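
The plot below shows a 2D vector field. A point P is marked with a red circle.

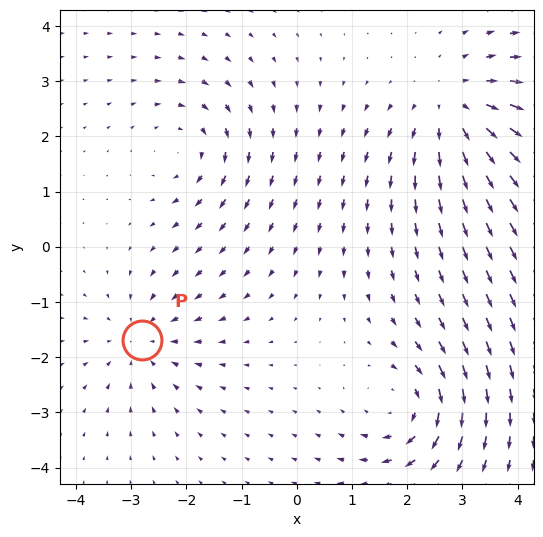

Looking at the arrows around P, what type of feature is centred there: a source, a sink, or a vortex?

sink

At P (-2.8, -1.7) the arrows converge inward. Divergence about -3, curl ≈0 — negative divergence with near-zero curl is a sink.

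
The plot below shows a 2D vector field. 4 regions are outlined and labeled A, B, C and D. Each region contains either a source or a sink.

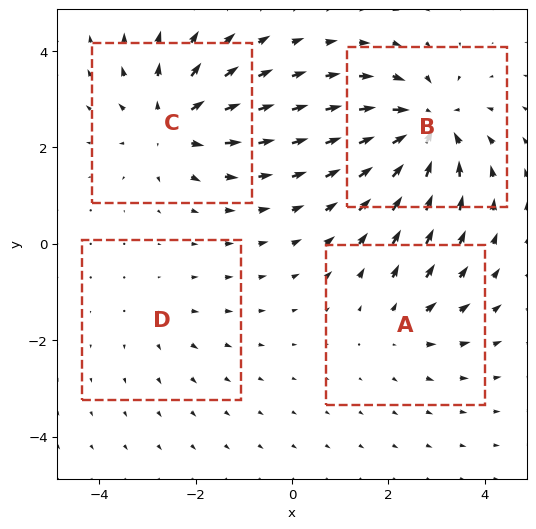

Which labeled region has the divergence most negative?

B

Divergence at each region's feature centre — A: about +3, B: about -7, C: about +6, D: about +2. Region B is most negative.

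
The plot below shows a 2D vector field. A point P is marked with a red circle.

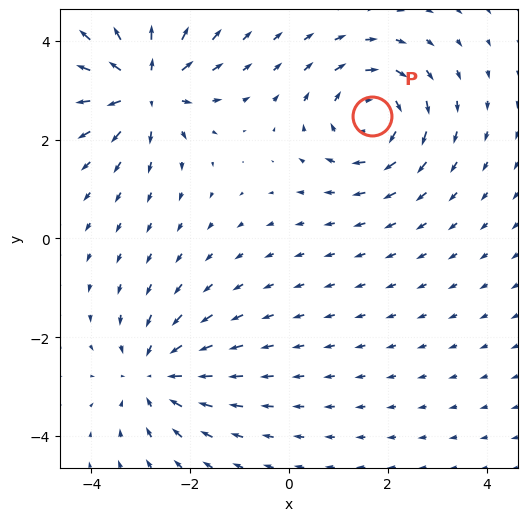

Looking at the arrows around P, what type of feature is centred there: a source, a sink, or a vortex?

At P (1.7, 2.5) the arrows circulate clockwise. Divergence ≈0, curl about -5 — near-zero divergence with nonzero curl is a vortex.

vortex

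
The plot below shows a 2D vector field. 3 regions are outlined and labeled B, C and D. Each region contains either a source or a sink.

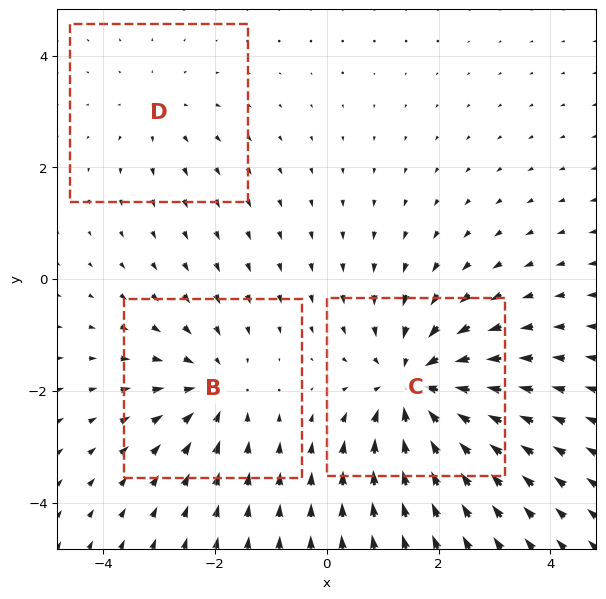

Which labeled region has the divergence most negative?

C

Divergence at each region's feature centre — B: about -3, C: about -5, D: about +2. Region C is most negative.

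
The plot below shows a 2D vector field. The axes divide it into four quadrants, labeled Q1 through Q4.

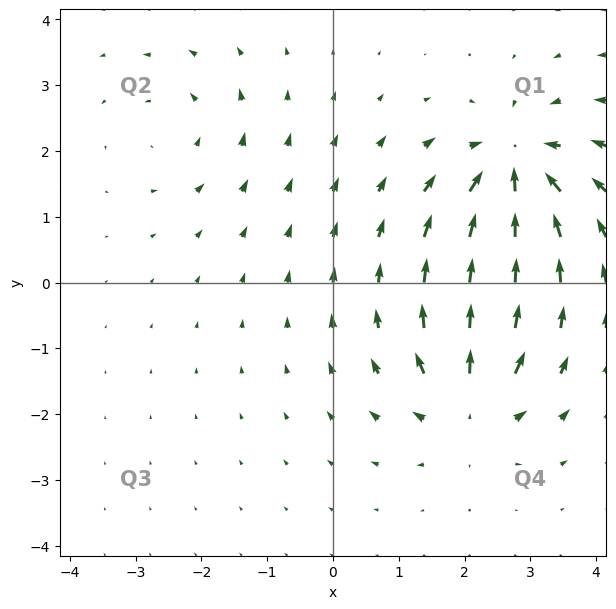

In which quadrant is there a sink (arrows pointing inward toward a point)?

Q1

The sink sits at approximately (2.8, 1.7), which lies in quadrant Q1. The divergence there is about -6, negative as expected for a sink.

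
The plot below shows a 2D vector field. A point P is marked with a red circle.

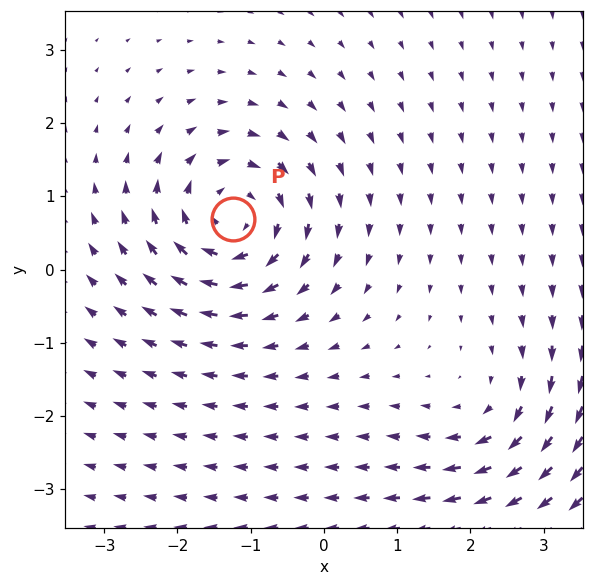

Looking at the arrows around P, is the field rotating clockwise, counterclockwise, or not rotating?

Near P at (-1.2, 0.7) the arrows circulate clockwise. The curl (z-component) there is about -6; negative curl means clockwise rotation.

clockwise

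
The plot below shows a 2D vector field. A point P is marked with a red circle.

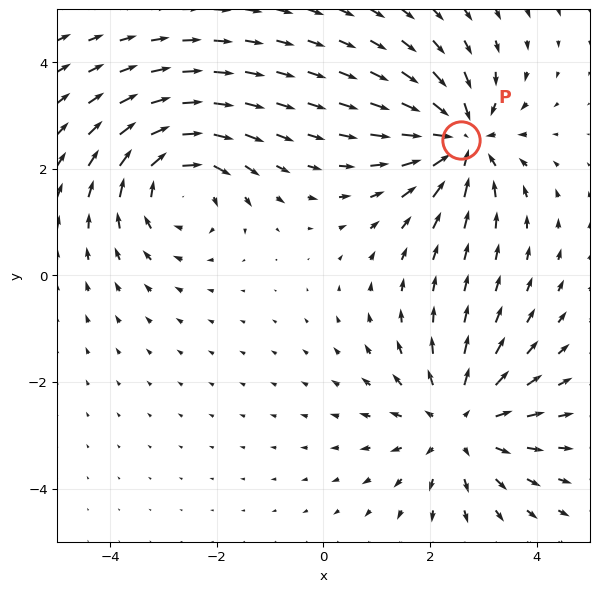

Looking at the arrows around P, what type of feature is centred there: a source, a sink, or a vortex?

At P (2.6, 2.5) the arrows converge inward. Divergence about -5, curl ≈0 — negative divergence with near-zero curl is a sink.

sink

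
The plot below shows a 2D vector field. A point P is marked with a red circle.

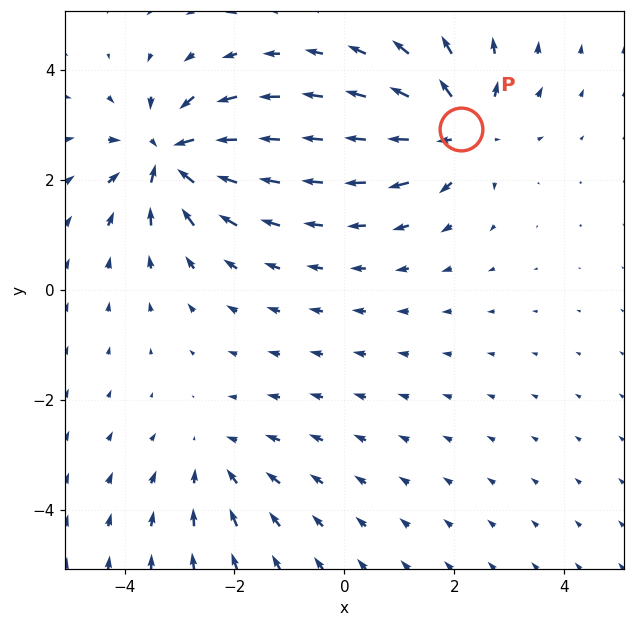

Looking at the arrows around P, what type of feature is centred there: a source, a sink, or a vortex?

At P (2.1, 2.9) the arrows spread outward. Divergence about +5, curl ≈0 — positive divergence with near-zero curl is a source.

source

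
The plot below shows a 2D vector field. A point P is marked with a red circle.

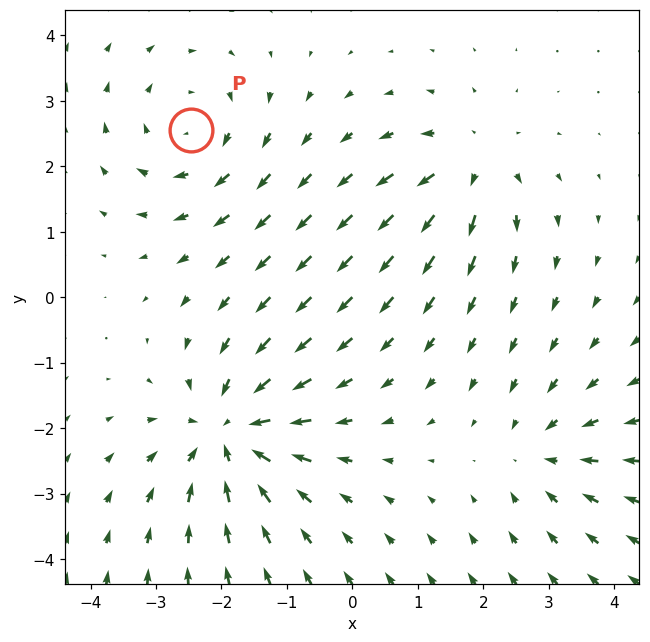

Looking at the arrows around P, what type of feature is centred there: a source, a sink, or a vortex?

vortex

At P (-2.5, 2.6) the arrows circulate clockwise. Divergence ≈0, curl about -3 — near-zero divergence with nonzero curl is a vortex.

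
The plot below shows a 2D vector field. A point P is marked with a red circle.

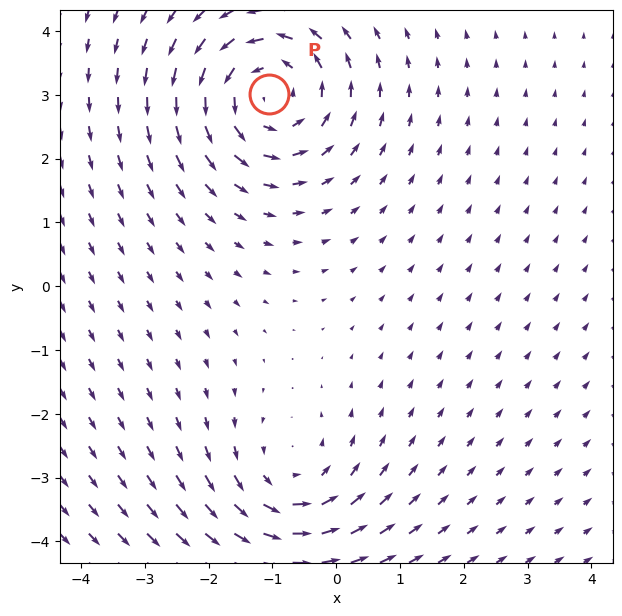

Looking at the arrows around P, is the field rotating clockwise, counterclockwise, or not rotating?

Near P at (-1.1, 3.0) the arrows circulate counterclockwise. The curl (z-component) there is about +4; positive curl means counterclockwise rotation.

counterclockwise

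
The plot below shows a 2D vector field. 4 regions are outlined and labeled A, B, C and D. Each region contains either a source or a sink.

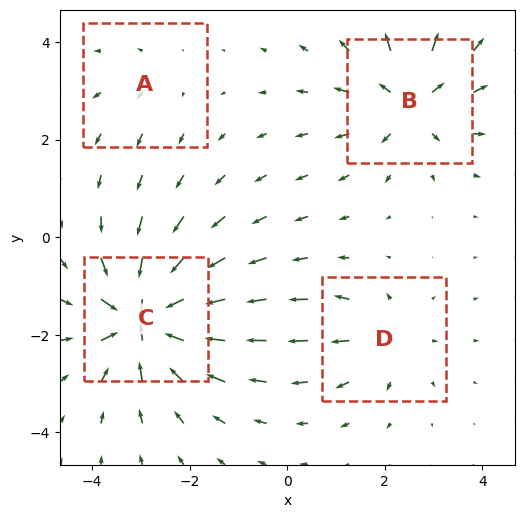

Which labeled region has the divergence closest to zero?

A

Divergence at each region's feature centre — A: about +2, B: about +6, C: about -9, D: about +4. Region A is closest to zero.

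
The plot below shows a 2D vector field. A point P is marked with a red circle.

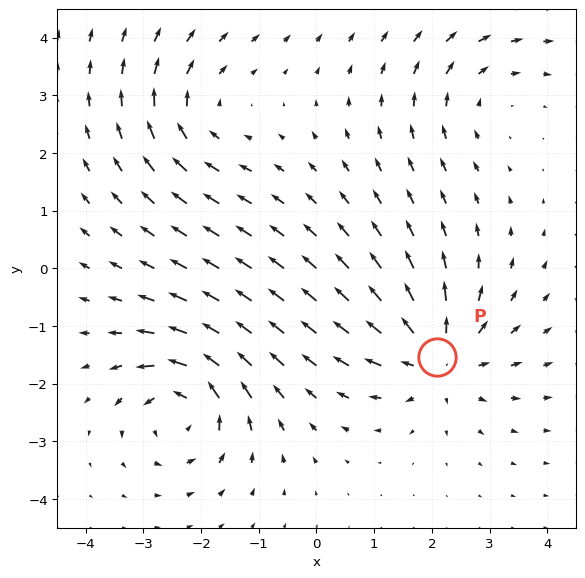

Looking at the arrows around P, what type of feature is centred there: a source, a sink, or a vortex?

At P (2.1, -1.5) the arrows spread outward. Divergence about +4, curl ≈0 — positive divergence with near-zero curl is a source.

source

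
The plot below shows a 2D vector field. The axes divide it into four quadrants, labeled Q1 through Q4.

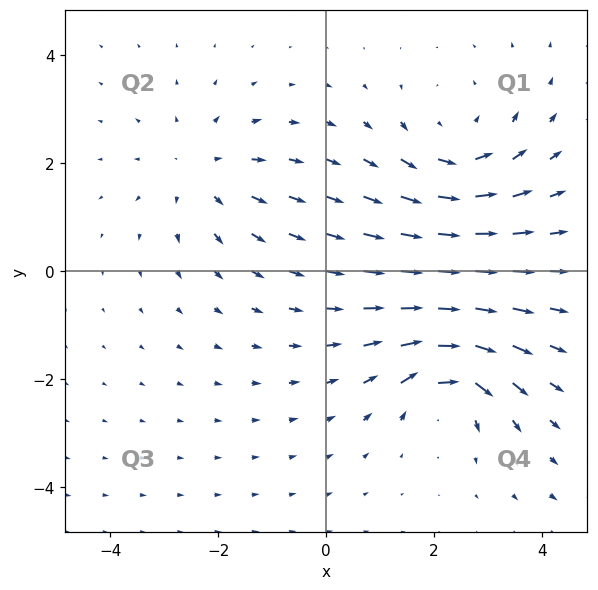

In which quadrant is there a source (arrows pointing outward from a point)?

The source sits at approximately (-2.3, 1.8), which lies in quadrant Q2. The divergence there is about +3, positive as expected for a source.

Q2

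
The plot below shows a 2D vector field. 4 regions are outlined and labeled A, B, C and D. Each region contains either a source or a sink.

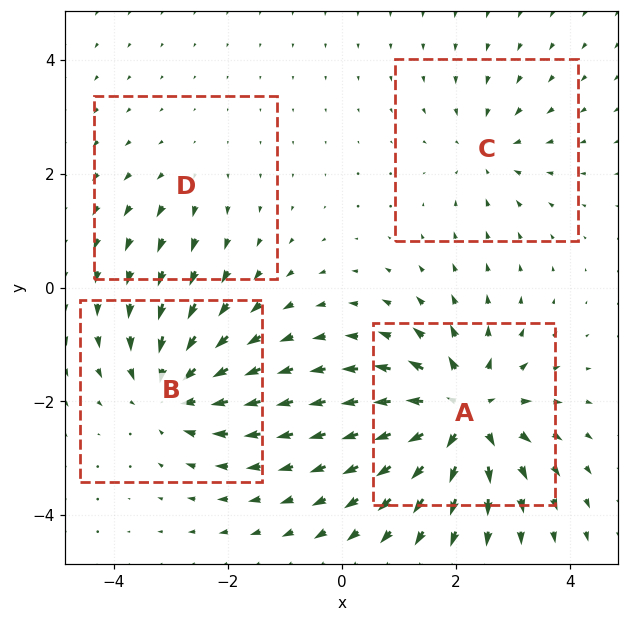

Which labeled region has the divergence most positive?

Divergence at each region's feature centre — A: about +7, B: about -5, C: about -3, D: about +2. Region A is most positive.

A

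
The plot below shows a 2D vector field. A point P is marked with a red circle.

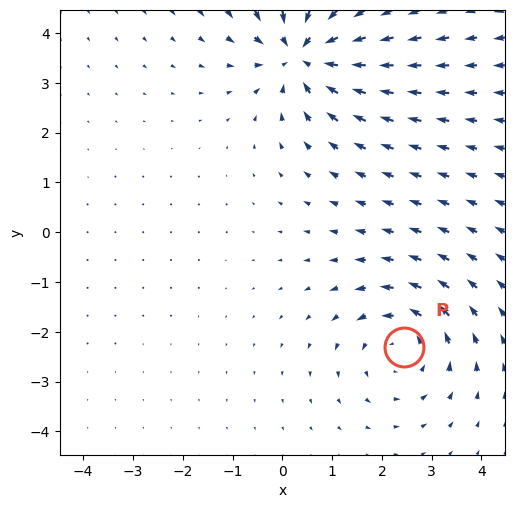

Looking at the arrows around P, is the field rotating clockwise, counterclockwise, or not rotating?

counterclockwise

Near P at (2.4, -2.3) the arrows circulate counterclockwise. The curl (z-component) there is about +3; positive curl means counterclockwise rotation.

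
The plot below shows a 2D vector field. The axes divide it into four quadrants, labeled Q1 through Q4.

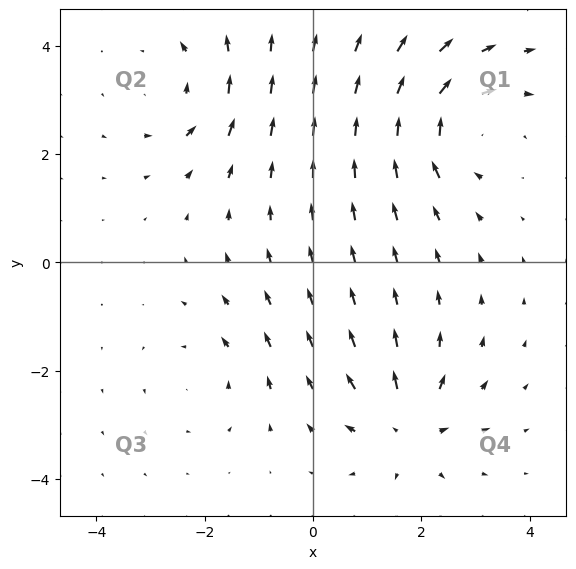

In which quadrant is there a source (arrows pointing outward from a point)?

The source sits at approximately (1.7, -3.0), which lies in quadrant Q4. The divergence there is about +5, positive as expected for a source.

Q4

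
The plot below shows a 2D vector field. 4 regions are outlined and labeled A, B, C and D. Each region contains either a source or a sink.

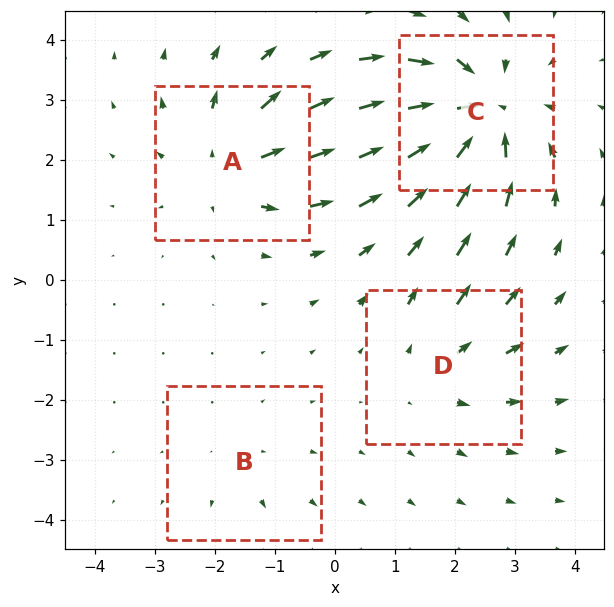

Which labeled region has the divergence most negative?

C

Divergence at each region's feature centre — A: about +5, B: about +2, C: about -8, D: about +3. Region C is most negative.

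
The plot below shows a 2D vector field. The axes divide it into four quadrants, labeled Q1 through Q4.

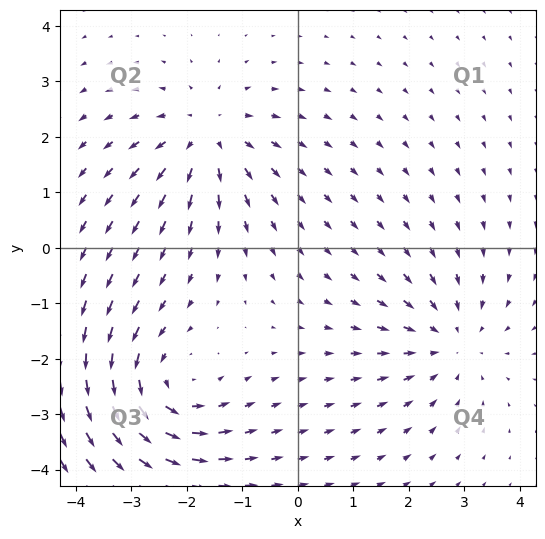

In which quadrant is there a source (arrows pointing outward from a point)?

The source sits at approximately (-1.6, 2.0), which lies in quadrant Q2. The divergence there is about +3, positive as expected for a source.

Q2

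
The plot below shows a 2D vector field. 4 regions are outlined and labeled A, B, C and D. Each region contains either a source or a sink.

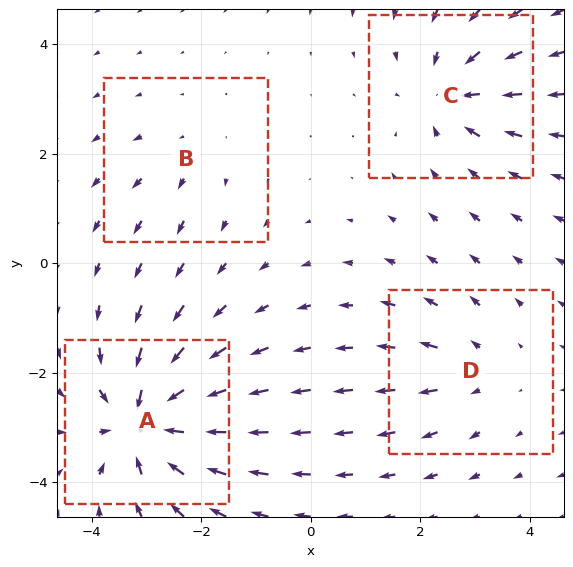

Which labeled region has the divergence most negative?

A

Divergence at each region's feature centre — A: about -7, B: about +2, C: about -5, D: about +3. Region A is most negative.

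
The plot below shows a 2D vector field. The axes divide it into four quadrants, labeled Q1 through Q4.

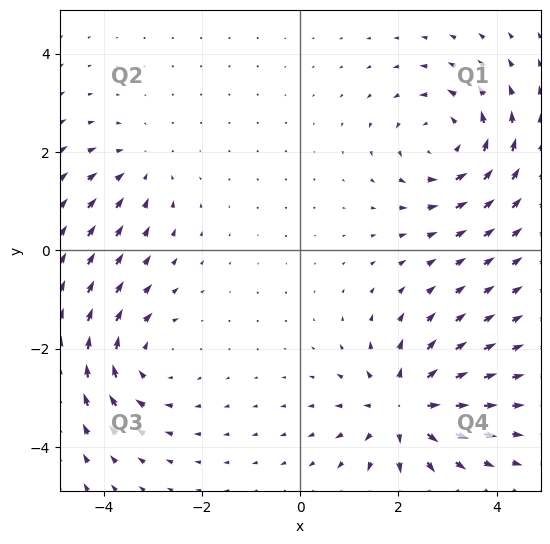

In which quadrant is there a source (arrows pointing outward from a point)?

The source sits at approximately (2.1, -3.2), which lies in quadrant Q4. The divergence there is about +5, positive as expected for a source.

Q4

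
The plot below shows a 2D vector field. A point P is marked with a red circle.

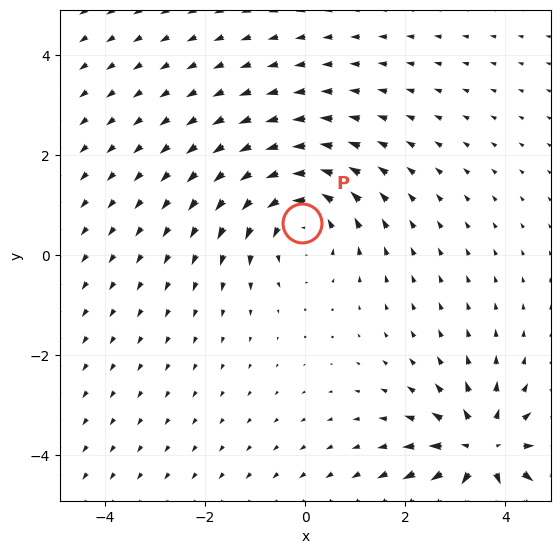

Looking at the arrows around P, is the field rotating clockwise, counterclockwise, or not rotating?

counterclockwise

Near P at (-0.1, 0.6) the arrows circulate counterclockwise. The curl (z-component) there is about +4; positive curl means counterclockwise rotation.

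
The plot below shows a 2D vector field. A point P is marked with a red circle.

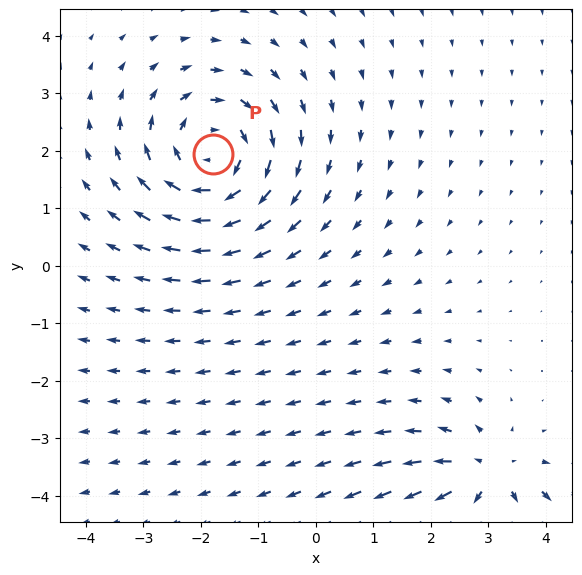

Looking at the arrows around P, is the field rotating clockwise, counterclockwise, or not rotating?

clockwise

Near P at (-1.8, 1.9) the arrows circulate clockwise. The curl (z-component) there is about -5; negative curl means clockwise rotation.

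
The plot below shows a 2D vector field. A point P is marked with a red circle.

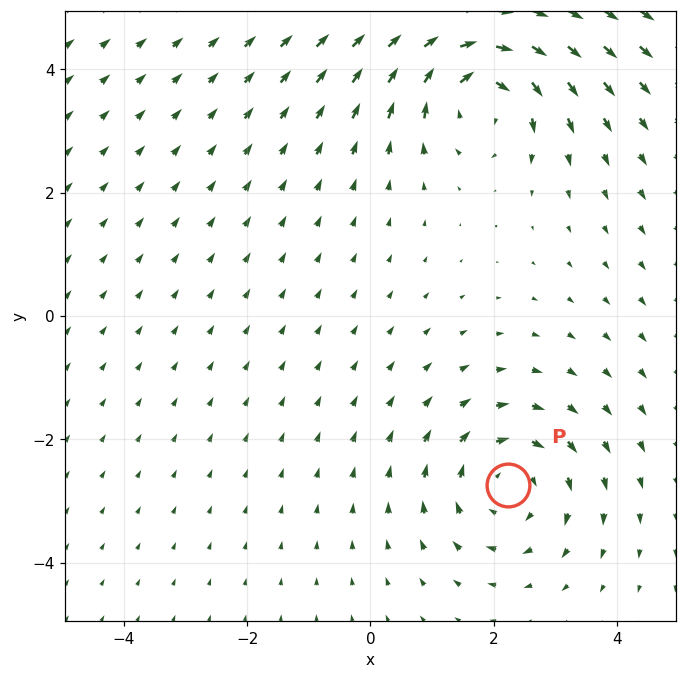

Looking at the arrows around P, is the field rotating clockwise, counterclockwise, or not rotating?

clockwise

Near P at (2.2, -2.7) the arrows circulate clockwise. The curl (z-component) there is about -3; negative curl means clockwise rotation.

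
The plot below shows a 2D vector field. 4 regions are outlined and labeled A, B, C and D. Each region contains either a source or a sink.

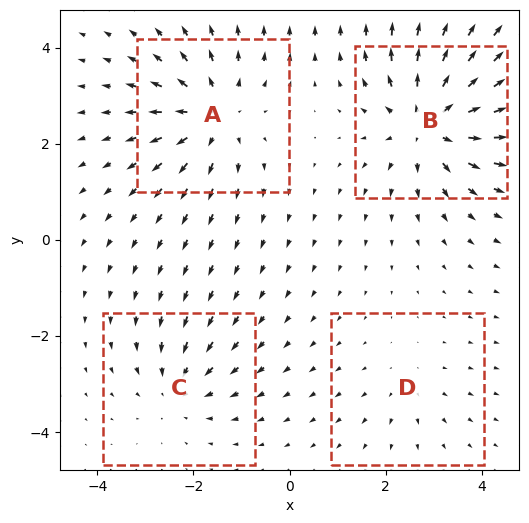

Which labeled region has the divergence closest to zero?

Divergence at each region's feature centre — A: about +5, B: about +6, C: about -3, D: about +2. Region D is closest to zero.

D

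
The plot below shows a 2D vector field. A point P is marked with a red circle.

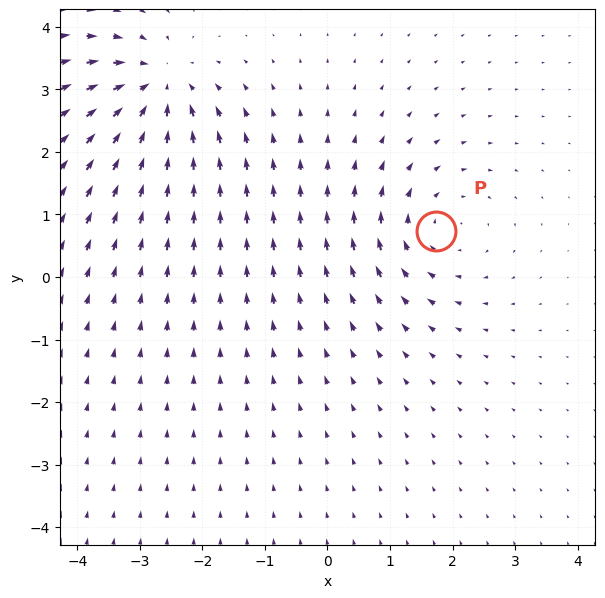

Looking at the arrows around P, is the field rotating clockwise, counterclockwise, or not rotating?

Near P at (1.7, 0.7) the arrows circulate clockwise. The curl (z-component) there is about -3; negative curl means clockwise rotation.

clockwise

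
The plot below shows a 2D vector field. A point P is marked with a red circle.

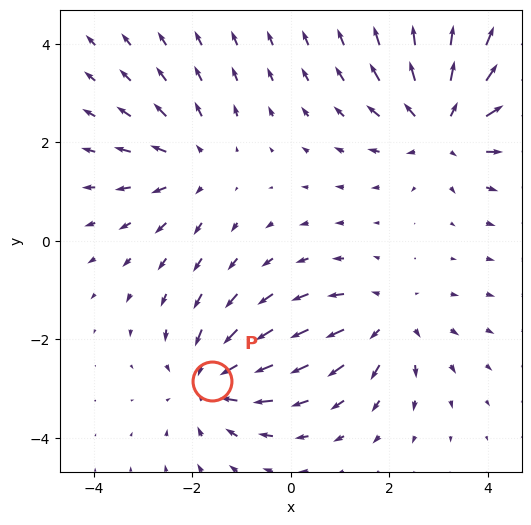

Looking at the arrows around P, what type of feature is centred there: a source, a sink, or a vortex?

sink

At P (-1.6, -2.9) the arrows converge inward. Divergence about -3, curl ≈0 — negative divergence with near-zero curl is a sink.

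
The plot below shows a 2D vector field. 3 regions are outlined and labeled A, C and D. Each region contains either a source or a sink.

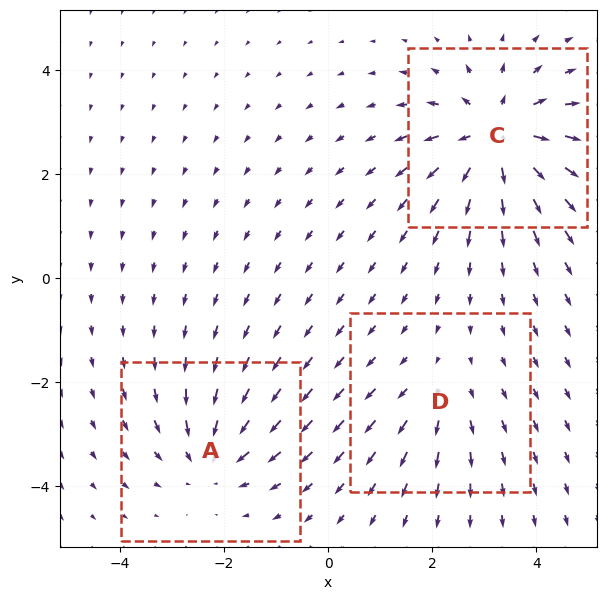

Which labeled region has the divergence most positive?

C

Divergence at each region's feature centre — A: about -3, C: about +5, D: about +2. Region C is most positive.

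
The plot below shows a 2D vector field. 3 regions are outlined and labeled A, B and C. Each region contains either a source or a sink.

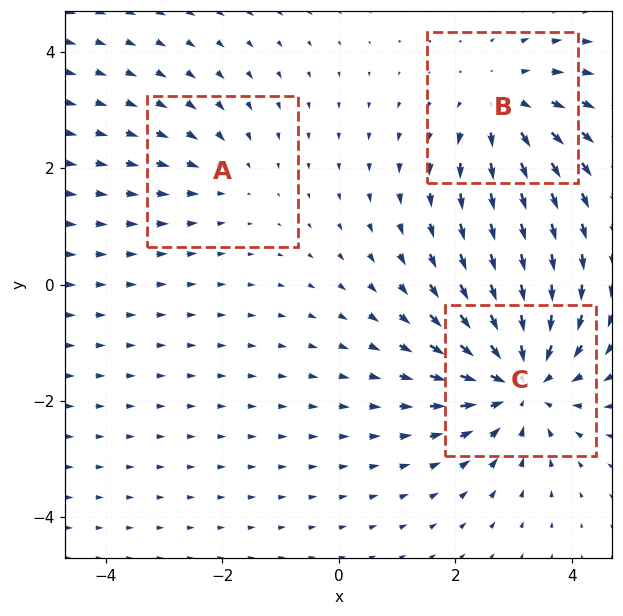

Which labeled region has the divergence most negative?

Divergence at each region's feature centre — A: about -2, B: about +3, C: about -5. Region C is most negative.

C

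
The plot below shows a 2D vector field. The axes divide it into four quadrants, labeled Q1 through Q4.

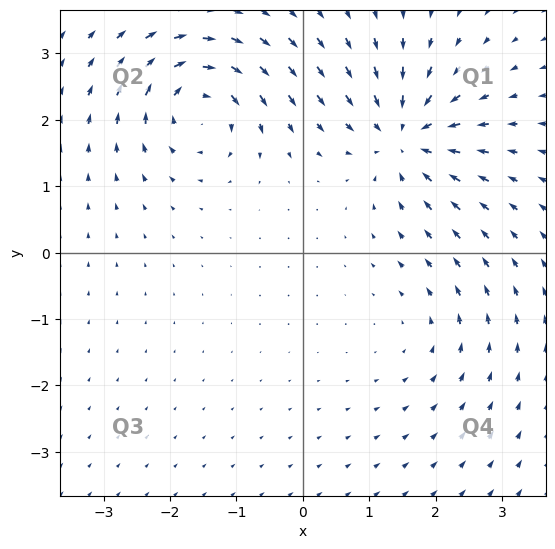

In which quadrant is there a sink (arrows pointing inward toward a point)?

The sink sits at approximately (1.5, 1.8), which lies in quadrant Q1. The divergence there is about -6, negative as expected for a sink.

Q1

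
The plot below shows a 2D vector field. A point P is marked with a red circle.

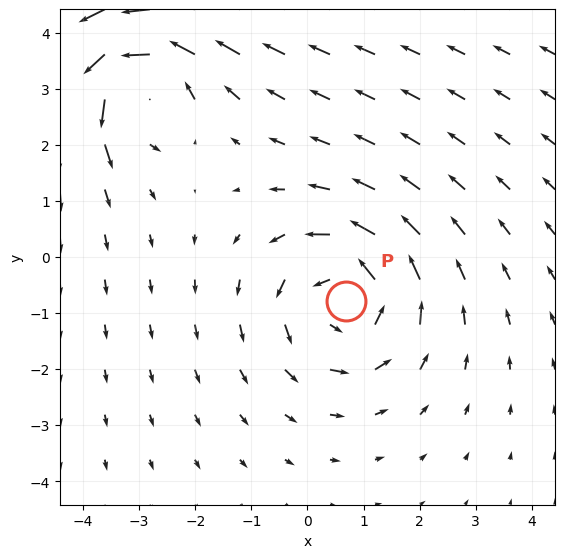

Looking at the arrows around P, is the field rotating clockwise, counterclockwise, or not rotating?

counterclockwise

Near P at (0.7, -0.8) the arrows circulate counterclockwise. The curl (z-component) there is about +4; positive curl means counterclockwise rotation.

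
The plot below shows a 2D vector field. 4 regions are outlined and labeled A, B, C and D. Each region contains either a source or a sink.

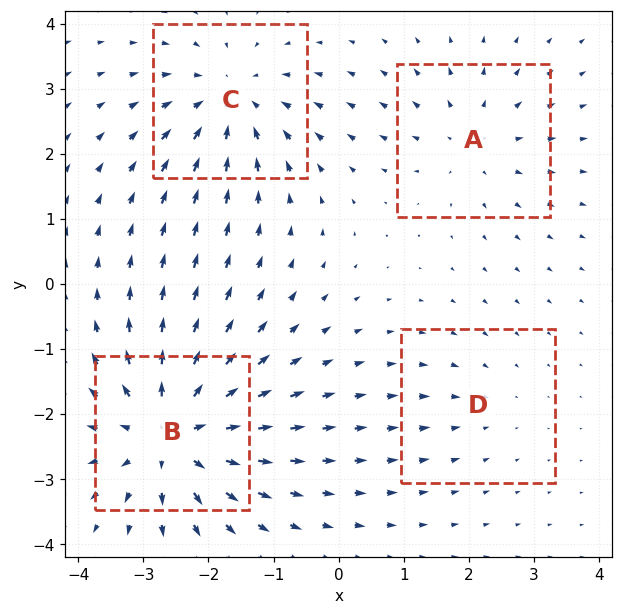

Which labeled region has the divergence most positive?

Divergence at each region's feature centre — A: about +3, B: about +7, C: about -5, D: about -2. Region B is most positive.

B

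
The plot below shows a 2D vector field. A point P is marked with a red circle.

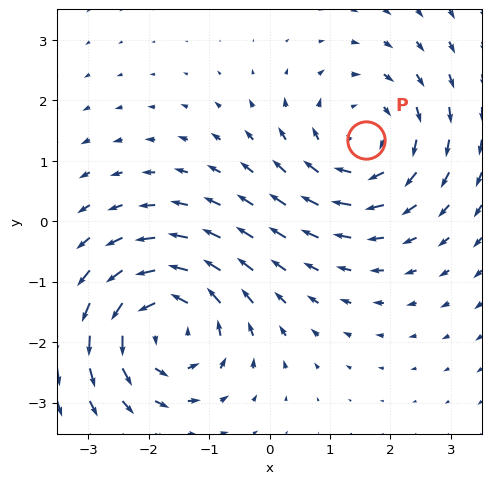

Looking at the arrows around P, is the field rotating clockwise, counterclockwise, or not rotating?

clockwise

Near P at (1.6, 1.3) the arrows circulate clockwise. The curl (z-component) there is about -4; negative curl means clockwise rotation.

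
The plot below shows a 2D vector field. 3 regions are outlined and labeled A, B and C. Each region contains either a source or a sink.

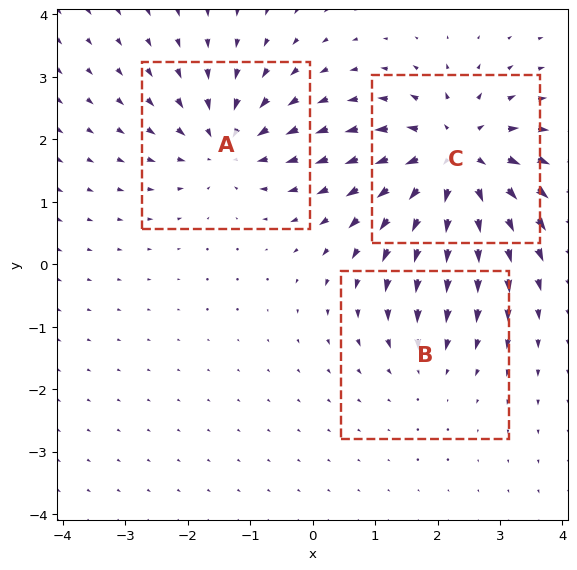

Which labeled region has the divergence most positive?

Divergence at each region's feature centre — A: about -4, B: about -2, C: about +6. Region C is most positive.

C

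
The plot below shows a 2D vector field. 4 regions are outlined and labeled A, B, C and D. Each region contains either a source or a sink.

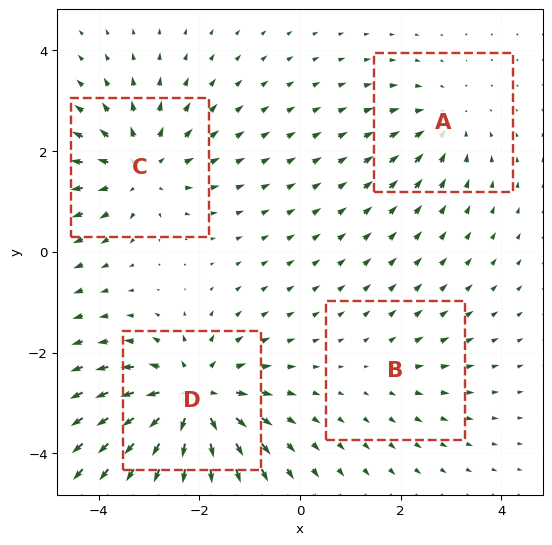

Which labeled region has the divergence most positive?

D

Divergence at each region's feature centre — A: about -3, B: about +2, C: about +5, D: about +7. Region D is most positive.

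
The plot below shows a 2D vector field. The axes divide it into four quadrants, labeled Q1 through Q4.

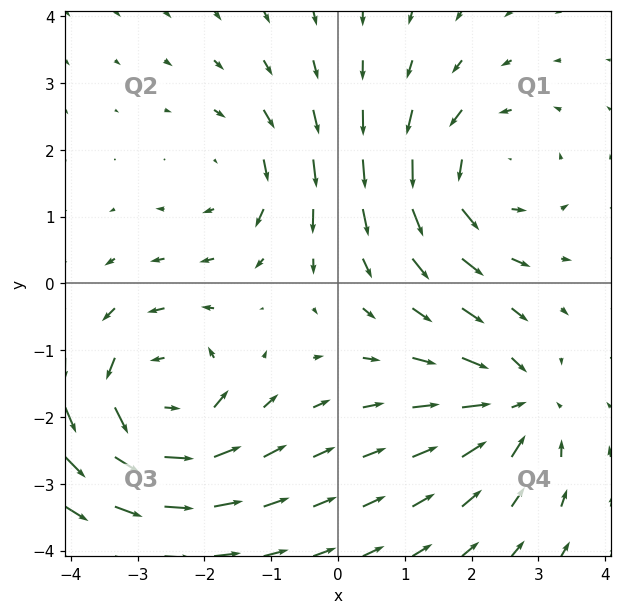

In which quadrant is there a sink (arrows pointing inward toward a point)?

Q4

The sink sits at approximately (2.6, -1.8), which lies in quadrant Q4. The divergence there is about -4, negative as expected for a sink.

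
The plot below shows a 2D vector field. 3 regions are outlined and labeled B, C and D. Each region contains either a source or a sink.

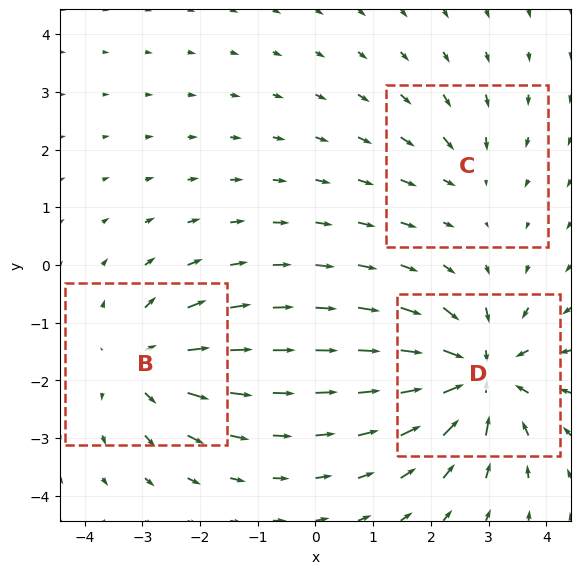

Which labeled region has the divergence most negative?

D

Divergence at each region's feature centre — B: about +4, C: about -2, D: about -6. Region D is most negative.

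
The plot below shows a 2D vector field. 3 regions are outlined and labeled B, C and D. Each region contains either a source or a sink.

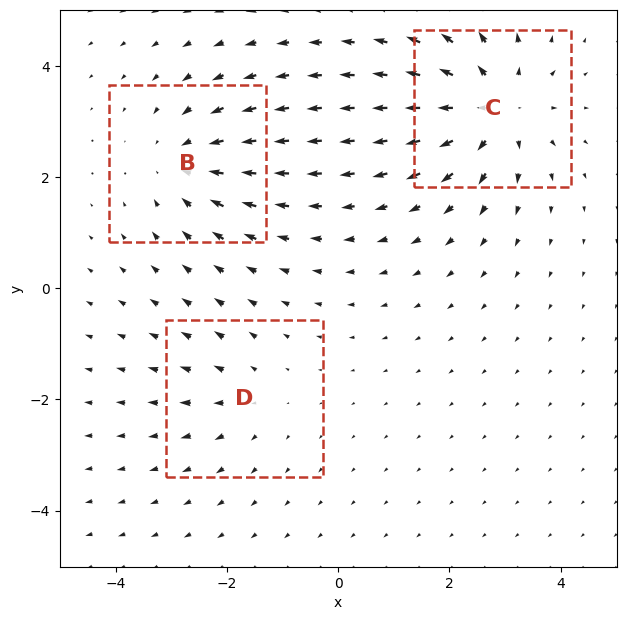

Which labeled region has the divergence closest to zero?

Divergence at each region's feature centre — B: about -3, C: about +4, D: about +2. Region D is closest to zero.

D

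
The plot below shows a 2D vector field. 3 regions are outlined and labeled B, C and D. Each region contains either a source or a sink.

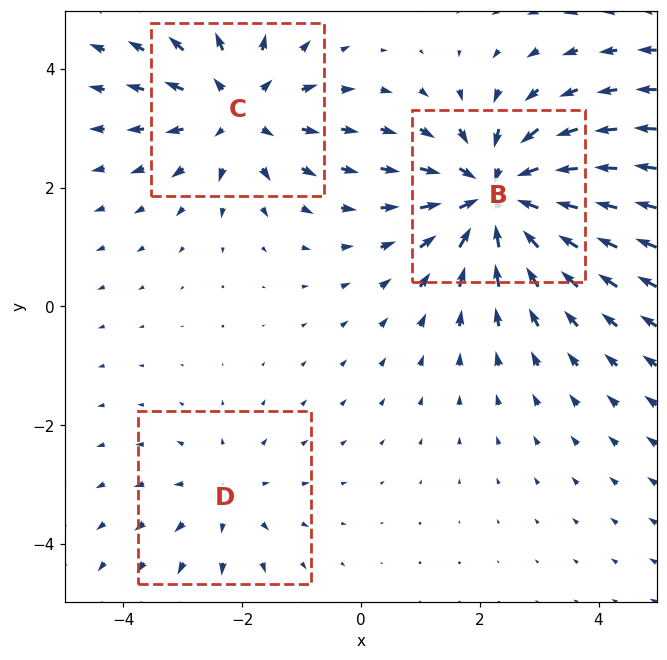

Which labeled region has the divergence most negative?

B

Divergence at each region's feature centre — B: about -5, C: about +3, D: about +2. Region B is most negative.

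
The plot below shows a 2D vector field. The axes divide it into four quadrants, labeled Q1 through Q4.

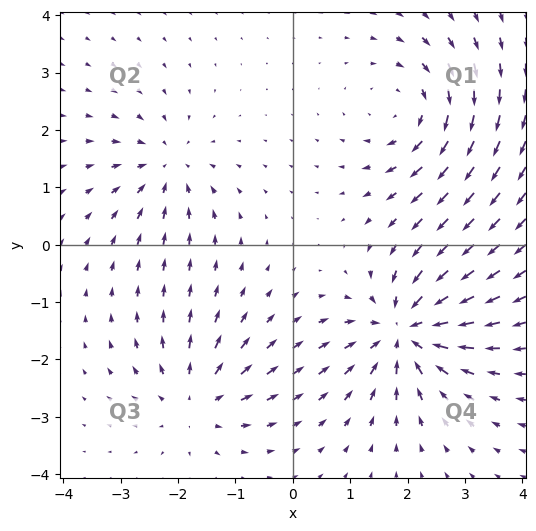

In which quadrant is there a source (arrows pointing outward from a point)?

The source sits at approximately (-1.7, -2.7), which lies in quadrant Q3. The divergence there is about +4, positive as expected for a source.

Q3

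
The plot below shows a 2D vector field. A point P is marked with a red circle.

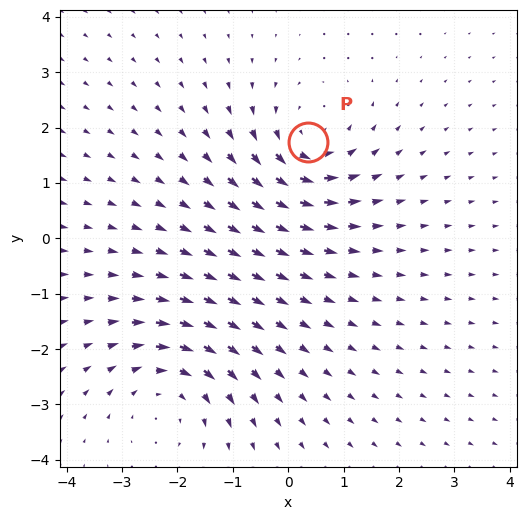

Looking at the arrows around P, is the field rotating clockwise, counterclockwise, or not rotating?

Near P at (0.4, 1.7) the arrows circulate counterclockwise. The curl (z-component) there is about +4; positive curl means counterclockwise rotation.

counterclockwise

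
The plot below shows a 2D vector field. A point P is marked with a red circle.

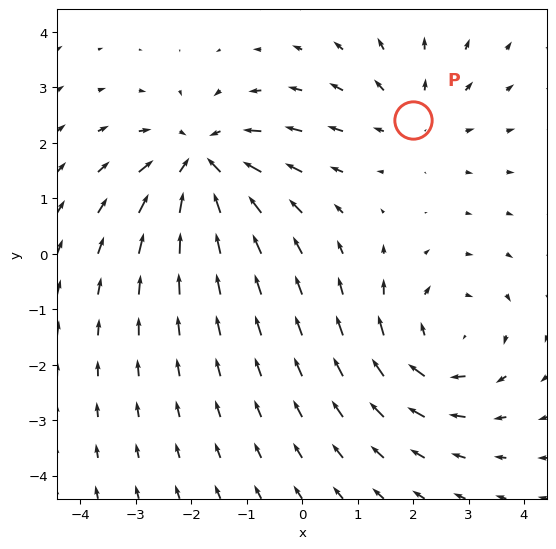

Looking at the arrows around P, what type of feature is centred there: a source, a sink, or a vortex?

source

At P (2.0, 2.4) the arrows spread outward. Divergence about +3, curl ≈0 — positive divergence with near-zero curl is a source.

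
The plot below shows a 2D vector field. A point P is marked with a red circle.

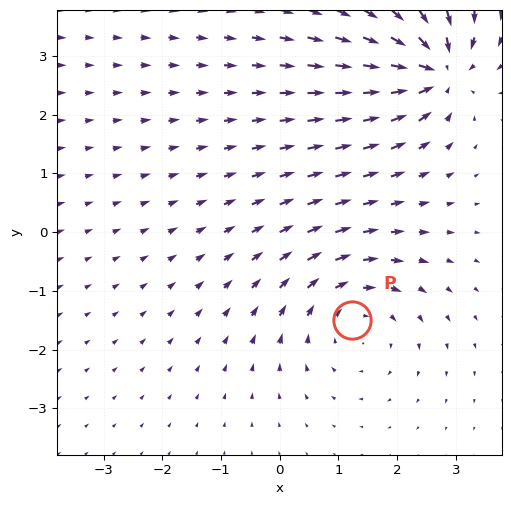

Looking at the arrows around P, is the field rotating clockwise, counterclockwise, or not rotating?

clockwise

Near P at (1.2, -1.5) the arrows circulate clockwise. The curl (z-component) there is about -3; negative curl means clockwise rotation.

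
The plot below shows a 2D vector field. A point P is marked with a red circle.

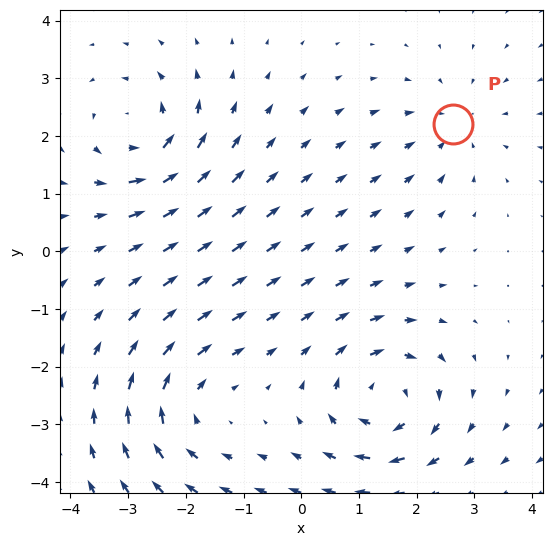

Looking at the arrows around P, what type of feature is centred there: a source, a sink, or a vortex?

sink

At P (2.6, 2.2) the arrows converge inward. Divergence about -3, curl ≈0 — negative divergence with near-zero curl is a sink.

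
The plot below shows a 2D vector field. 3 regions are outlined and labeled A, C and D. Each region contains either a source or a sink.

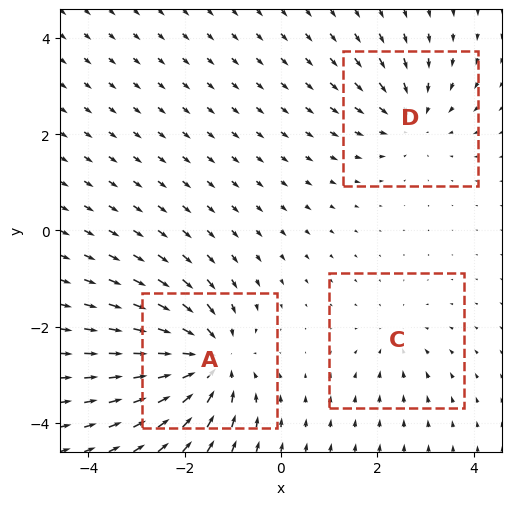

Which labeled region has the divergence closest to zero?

Divergence at each region's feature centre — A: about -5, C: about -2, D: about -3. Region C is closest to zero.

C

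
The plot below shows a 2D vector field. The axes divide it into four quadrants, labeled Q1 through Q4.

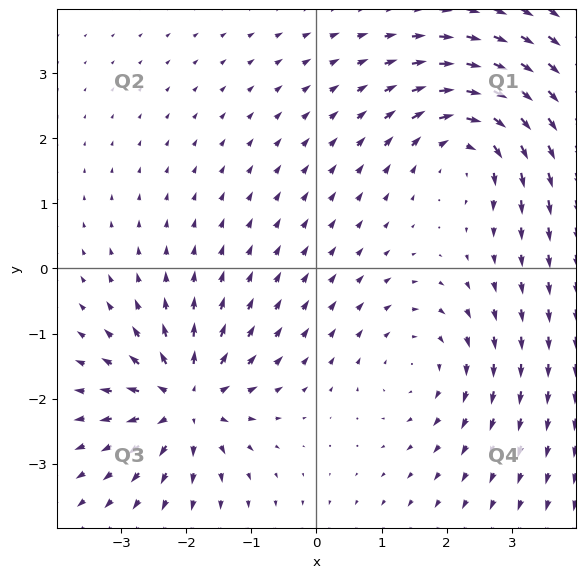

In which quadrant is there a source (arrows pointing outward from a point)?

The source sits at approximately (-2.0, -2.0), which lies in quadrant Q3. The divergence there is about +6, positive as expected for a source.

Q3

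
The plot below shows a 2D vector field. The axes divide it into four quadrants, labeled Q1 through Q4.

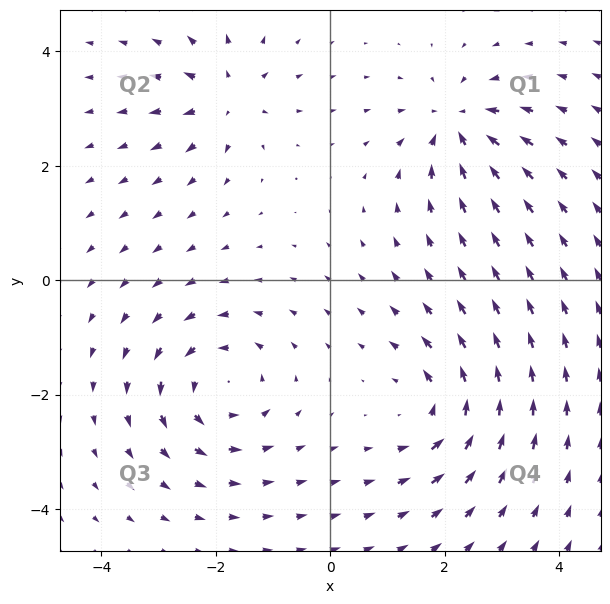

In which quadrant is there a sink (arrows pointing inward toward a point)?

Q1

The sink sits at approximately (2.2, 2.7), which lies in quadrant Q1. The divergence there is about -5, negative as expected for a sink.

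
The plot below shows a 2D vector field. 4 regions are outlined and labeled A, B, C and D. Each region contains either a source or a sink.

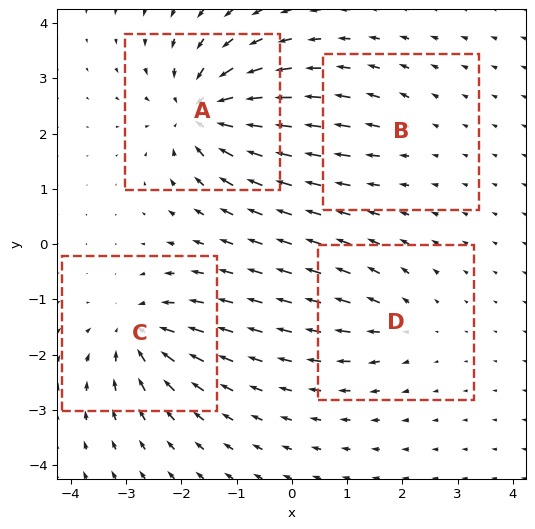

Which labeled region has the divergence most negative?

Divergence at each region's feature centre — A: about -8, B: about +2, C: about -6, D: about +4. Region A is most negative.

A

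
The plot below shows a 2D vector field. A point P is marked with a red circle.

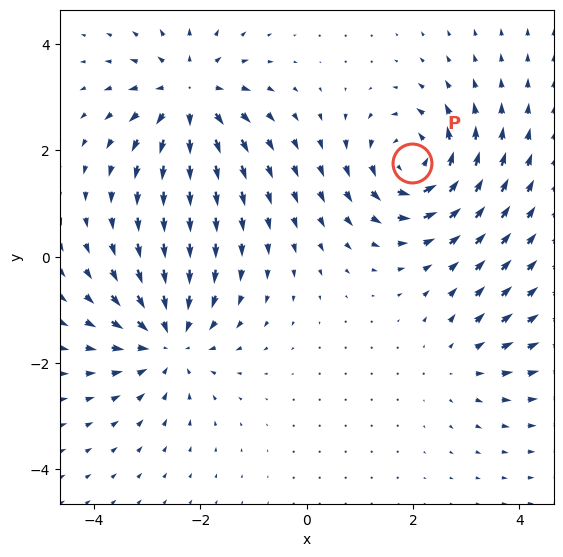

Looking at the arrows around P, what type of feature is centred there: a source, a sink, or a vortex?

vortex

At P (2.0, 1.8) the arrows circulate counterclockwise. Divergence ≈0, curl about +6 — near-zero divergence with nonzero curl is a vortex.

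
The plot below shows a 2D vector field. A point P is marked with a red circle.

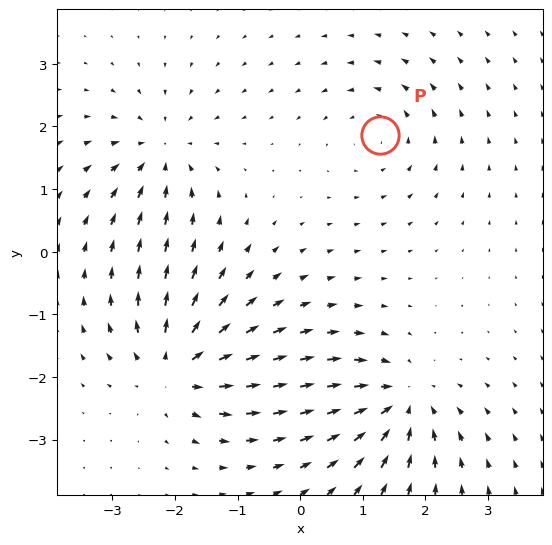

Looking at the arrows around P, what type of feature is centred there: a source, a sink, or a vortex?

vortex

At P (1.3, 1.9) the arrows circulate counterclockwise. Divergence ≈0, curl about +4 — near-zero divergence with nonzero curl is a vortex.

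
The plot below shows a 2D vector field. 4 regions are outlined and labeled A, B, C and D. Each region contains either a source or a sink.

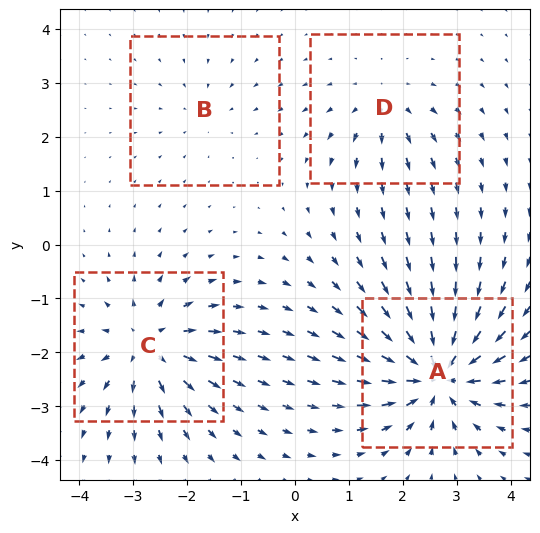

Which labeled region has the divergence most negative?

Divergence at each region's feature centre — A: about -9, B: about -2, C: about +6, D: about +4. Region A is most negative.

A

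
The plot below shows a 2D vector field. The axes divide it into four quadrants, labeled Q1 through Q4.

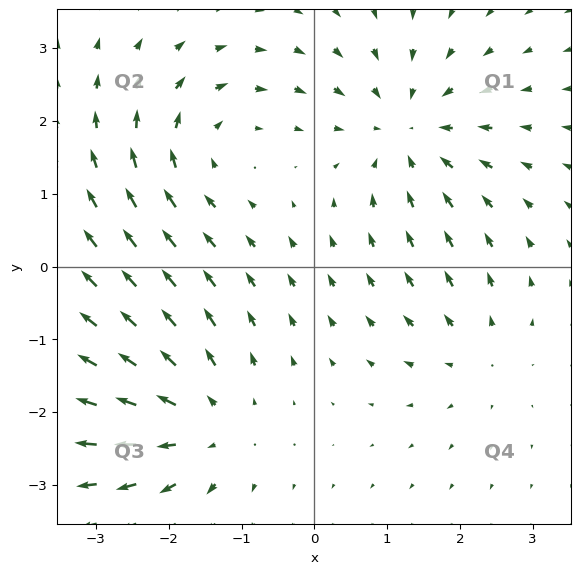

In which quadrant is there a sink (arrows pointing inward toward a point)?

Q1

The sink sits at approximately (1.3, 1.9), which lies in quadrant Q1. The divergence there is about -5, negative as expected for a sink.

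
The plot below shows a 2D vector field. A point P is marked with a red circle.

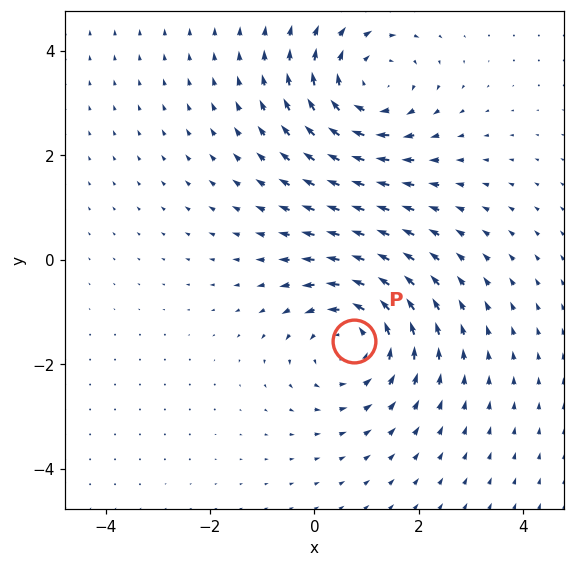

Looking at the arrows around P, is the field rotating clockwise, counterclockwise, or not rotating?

counterclockwise

Near P at (0.8, -1.5) the arrows circulate counterclockwise. The curl (z-component) there is about +4; positive curl means counterclockwise rotation.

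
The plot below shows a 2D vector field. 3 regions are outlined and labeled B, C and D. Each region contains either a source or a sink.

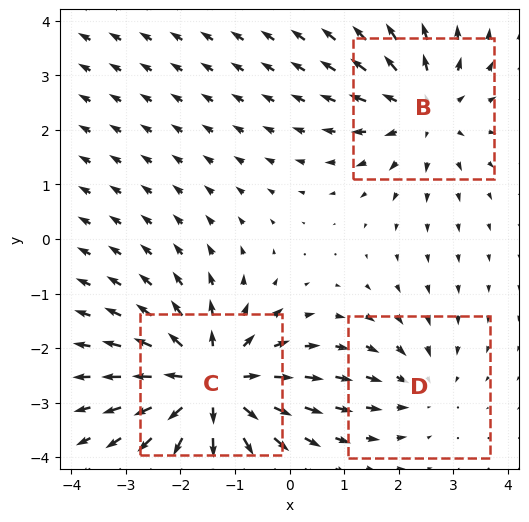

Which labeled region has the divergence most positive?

Divergence at each region's feature centre — B: about +3, C: about +5, D: about -2. Region C is most positive.

C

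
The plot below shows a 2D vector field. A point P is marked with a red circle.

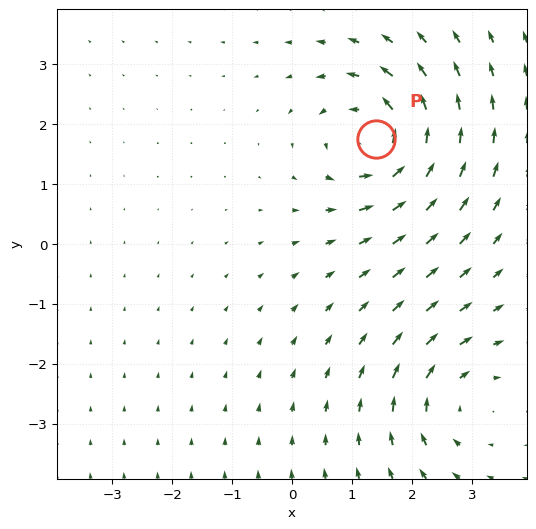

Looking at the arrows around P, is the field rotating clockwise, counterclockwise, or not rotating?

Near P at (1.4, 1.7) the arrows circulate counterclockwise. The curl (z-component) there is about +5; positive curl means counterclockwise rotation.

counterclockwise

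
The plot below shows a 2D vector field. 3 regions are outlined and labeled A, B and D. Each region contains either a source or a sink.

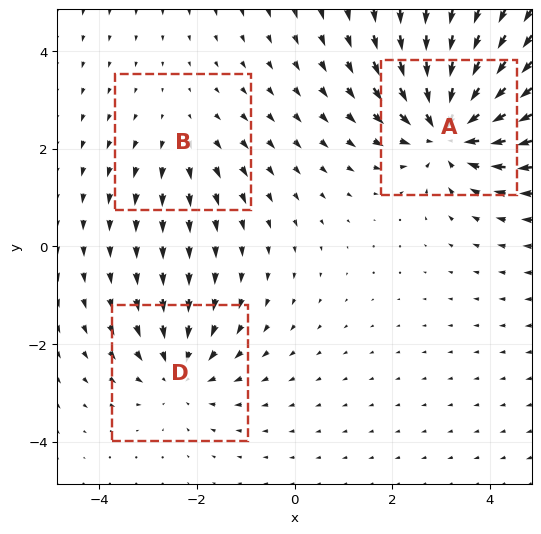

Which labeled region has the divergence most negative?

Divergence at each region's feature centre — A: about -5, B: about +2, D: about -3. Region A is most negative.

A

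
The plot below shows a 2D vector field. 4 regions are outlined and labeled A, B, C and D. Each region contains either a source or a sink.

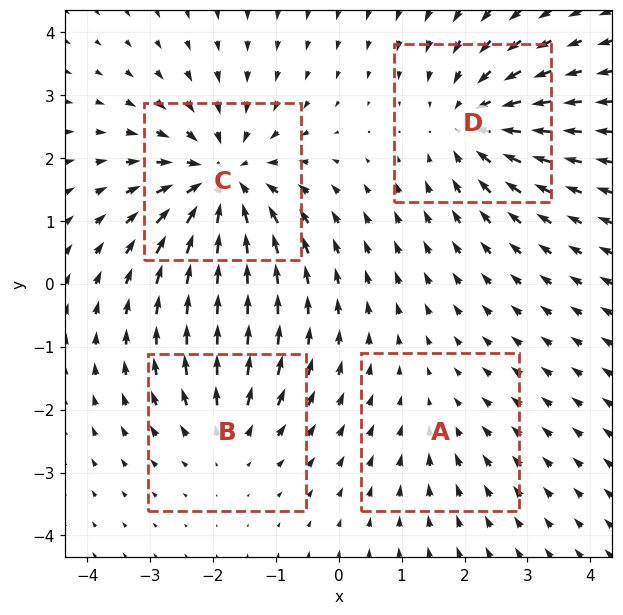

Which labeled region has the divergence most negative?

C

Divergence at each region's feature centre — A: about -2, B: about +3, C: about -6, D: about -5. Region C is most negative.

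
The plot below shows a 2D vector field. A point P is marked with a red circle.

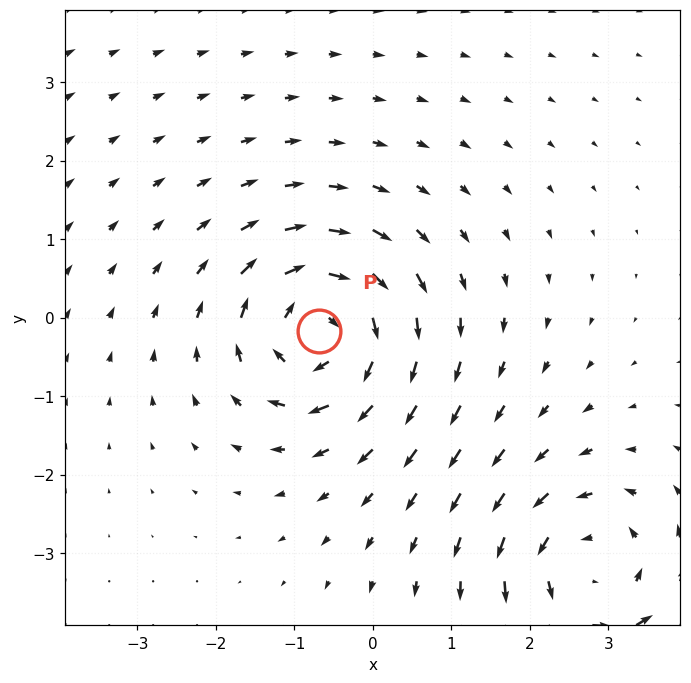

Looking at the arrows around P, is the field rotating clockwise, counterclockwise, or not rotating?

Near P at (-0.7, -0.2) the arrows circulate clockwise. The curl (z-component) there is about -6; negative curl means clockwise rotation.

clockwise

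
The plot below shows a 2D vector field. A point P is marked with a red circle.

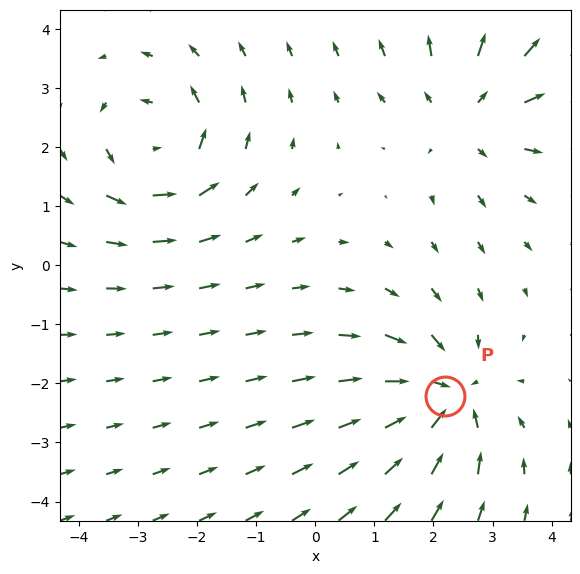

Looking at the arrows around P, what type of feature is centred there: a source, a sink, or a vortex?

At P (2.2, -2.2) the arrows converge inward. Divergence about -5, curl ≈0 — negative divergence with near-zero curl is a sink.

sink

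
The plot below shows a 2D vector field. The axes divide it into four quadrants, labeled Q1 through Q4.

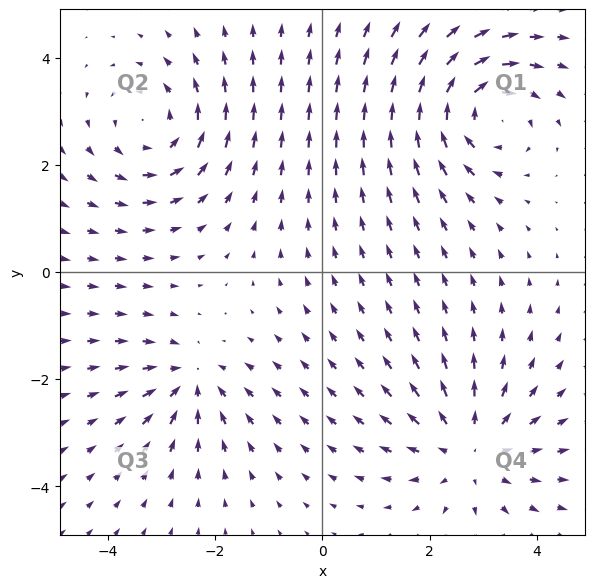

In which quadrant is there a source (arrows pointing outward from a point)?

Q4

The source sits at approximately (2.8, -3.3), which lies in quadrant Q4. The divergence there is about +4, positive as expected for a source.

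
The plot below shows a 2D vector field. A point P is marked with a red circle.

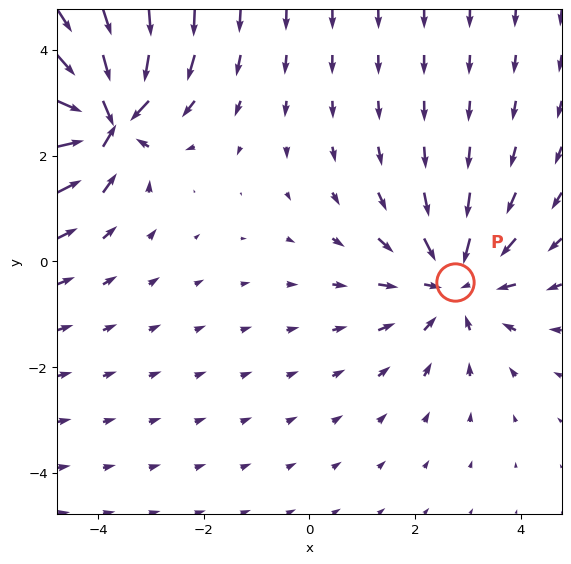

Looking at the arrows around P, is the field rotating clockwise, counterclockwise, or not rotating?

Near P at (2.7, -0.4) the arrows show no circulation. The curl there is ≈0.

not rotating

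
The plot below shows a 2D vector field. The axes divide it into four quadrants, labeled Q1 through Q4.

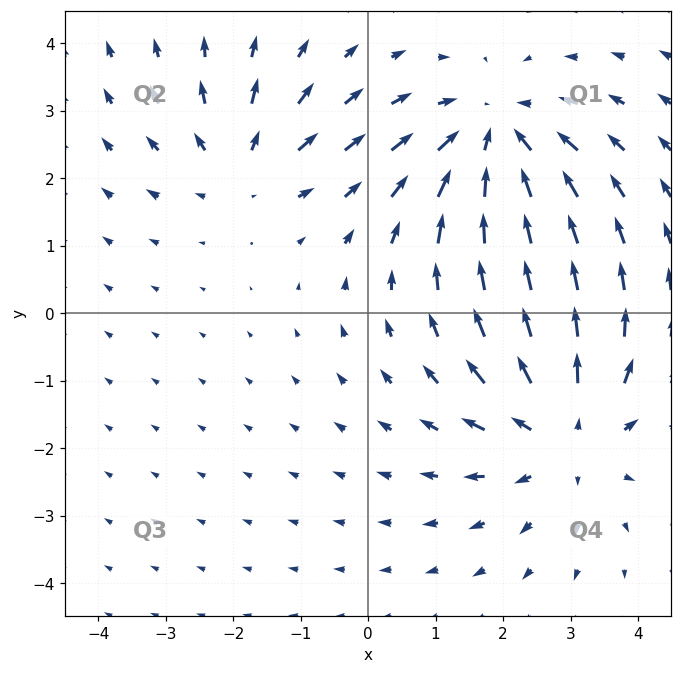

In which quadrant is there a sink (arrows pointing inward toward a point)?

The sink sits at approximately (1.9, 2.6), which lies in quadrant Q1. The divergence there is about -4, negative as expected for a sink.

Q1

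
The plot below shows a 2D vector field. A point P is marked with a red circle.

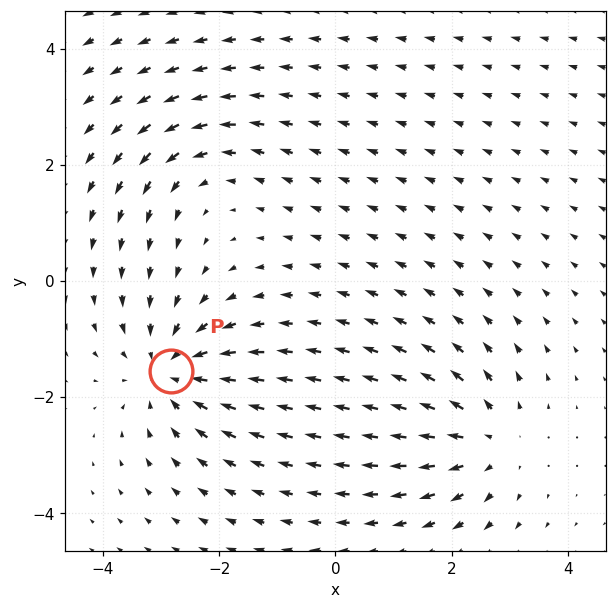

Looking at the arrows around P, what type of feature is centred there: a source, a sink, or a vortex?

sink

At P (-2.8, -1.5) the arrows converge inward. Divergence about -4, curl ≈0 — negative divergence with near-zero curl is a sink.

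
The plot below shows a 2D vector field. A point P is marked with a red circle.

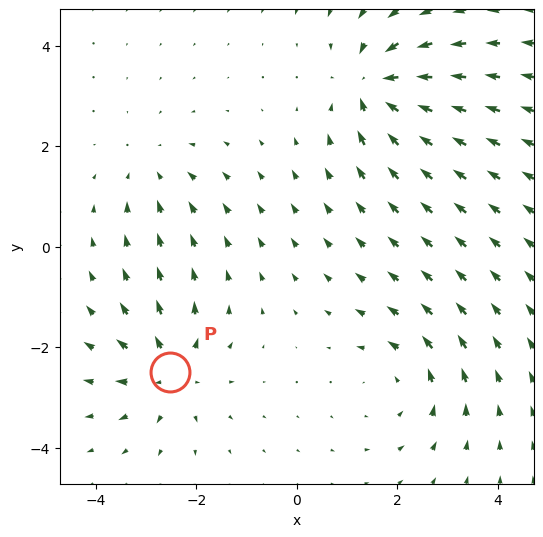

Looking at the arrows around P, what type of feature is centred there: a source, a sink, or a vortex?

At P (-2.5, -2.5) the arrows spread outward. Divergence about +5, curl ≈0 — positive divergence with near-zero curl is a source.

source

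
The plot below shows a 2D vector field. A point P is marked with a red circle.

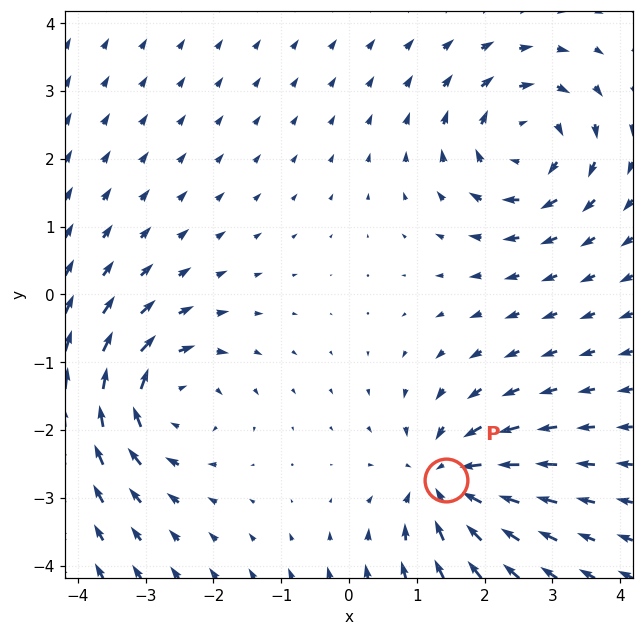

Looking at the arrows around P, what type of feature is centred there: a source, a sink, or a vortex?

sink

At P (1.4, -2.7) the arrows converge inward. Divergence about -5, curl ≈0 — negative divergence with near-zero curl is a sink.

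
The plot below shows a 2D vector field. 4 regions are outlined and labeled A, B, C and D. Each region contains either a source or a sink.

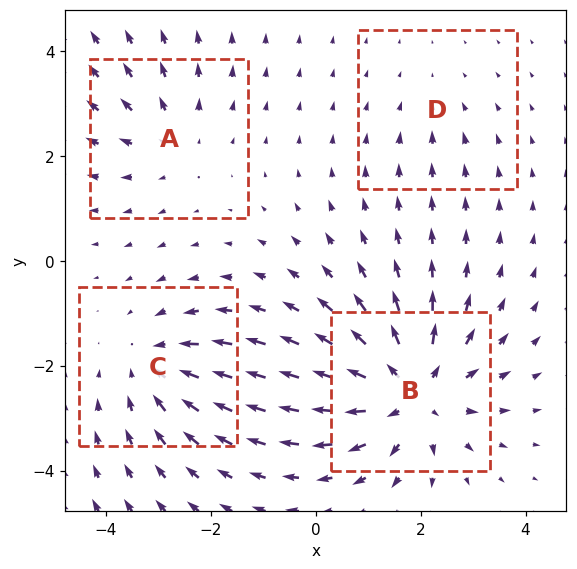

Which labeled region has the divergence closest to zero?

Divergence at each region's feature centre — A: about +3, B: about +6, C: about -4, D: about -2. Region D is closest to zero.

D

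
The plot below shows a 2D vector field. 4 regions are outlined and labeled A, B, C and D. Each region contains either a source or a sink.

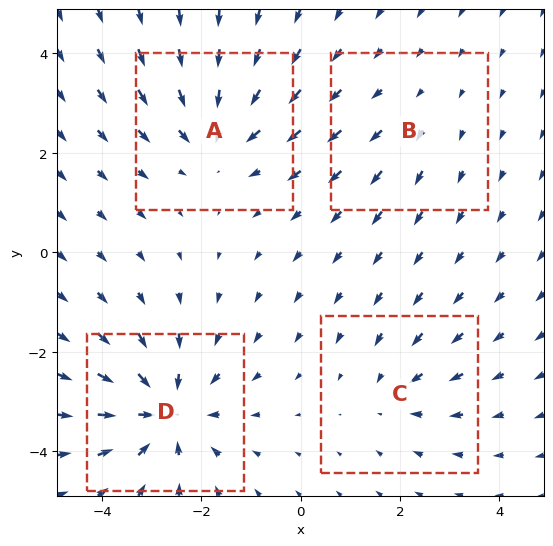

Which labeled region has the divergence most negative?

D

Divergence at each region's feature centre — A: about -5, B: about +2, C: about -3, D: about -6. Region D is most negative.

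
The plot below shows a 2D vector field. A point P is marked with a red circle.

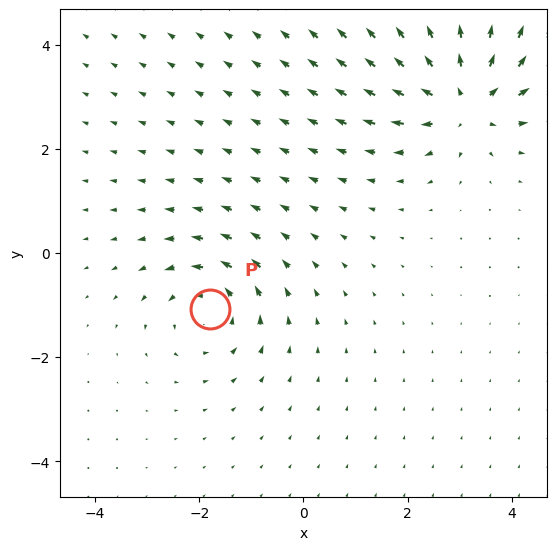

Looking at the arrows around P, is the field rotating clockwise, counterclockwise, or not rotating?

counterclockwise

Near P at (-1.8, -1.1) the arrows circulate counterclockwise. The curl (z-component) there is about +4; positive curl means counterclockwise rotation.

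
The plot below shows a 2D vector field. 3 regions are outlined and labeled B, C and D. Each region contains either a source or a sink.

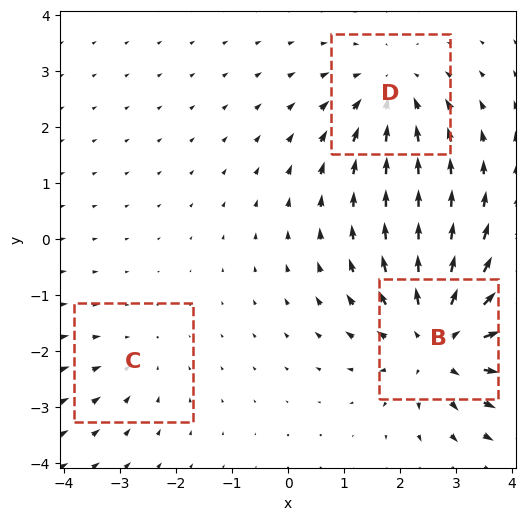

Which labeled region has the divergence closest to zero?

C

Divergence at each region's feature centre — B: about +5, C: about -2, D: about -3. Region C is closest to zero.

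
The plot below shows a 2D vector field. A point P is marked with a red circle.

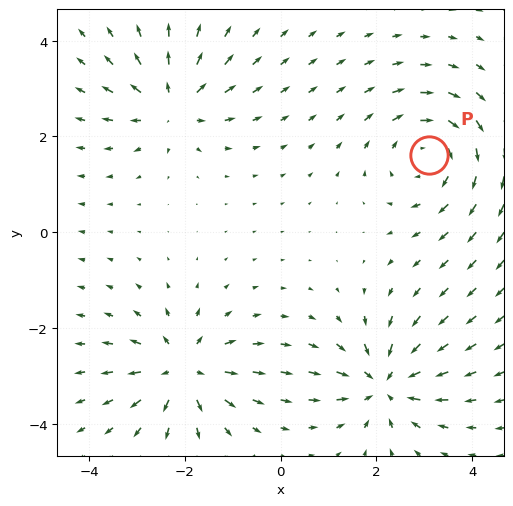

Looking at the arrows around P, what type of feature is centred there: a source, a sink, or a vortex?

vortex

At P (3.1, 1.6) the arrows circulate clockwise. Divergence ≈0, curl about -4 — near-zero divergence with nonzero curl is a vortex.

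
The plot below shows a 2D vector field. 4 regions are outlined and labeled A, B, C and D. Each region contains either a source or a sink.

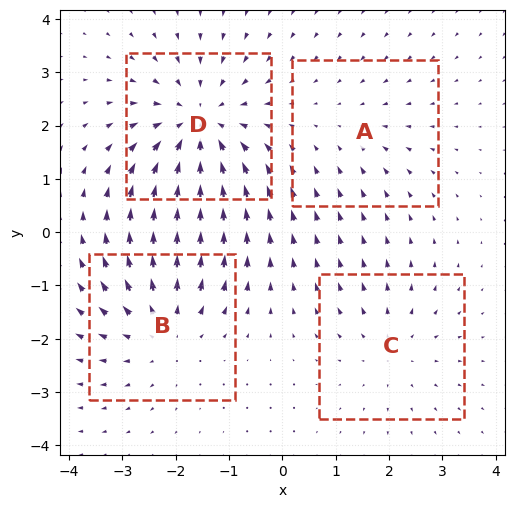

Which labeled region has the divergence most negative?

D

Divergence at each region's feature centre — A: about -2, B: about +4, C: about +3, D: about -5. Region D is most negative.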